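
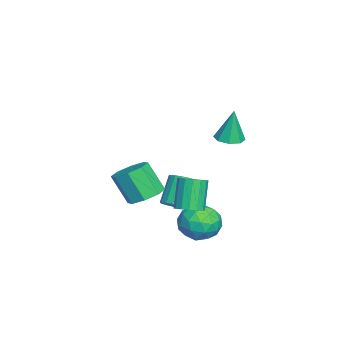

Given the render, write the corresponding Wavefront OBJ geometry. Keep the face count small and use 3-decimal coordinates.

v 1.797 3.566 2.302
v 2.614 3.629 2.292
v 1.803 3.794 4.258
v 2.33 4.185 2.228
v 1.733 4.378 2.207
v 1.174 4.096 2.242
v 0.979 3.503 2.311
v 1.264 2.948 2.375
v 1.861 2.754 2.396
v 2.42 3.037 2.361
v 0.837 -0.84 -2.738
v 1.712 -1.471 -2.892
v 1.338 -2.411 -1.155
v 0.463 -1.78 -1.002
v 1.892 -0.772 -2.474
v 1.518 -1.712 -0.737
v 1.454 -0.112 -2.212
v 1.08 -1.052 -0.475
v 0.655 0.121 -2.258
v 0.281 -0.819 -0.521
v -0.038 -0.209 -2.585
v -0.412 -1.149 -0.848
v -0.218 -0.908 -3.003
v -0.592 -1.848 -1.266
v 0.22 -1.568 -3.265
v -0.154 -2.508 -1.528
v 1.019 -1.801 -3.219
v 0.645 -2.741 -1.482
v 3.675 1.741 -2.032
v 4.249 2.204 -1.75
v 3.34 2.283 -0.026
v 2.765 1.819 -0.308
v 3.973 2.462 -1.907
v 3.064 2.54 -0.184
v 3.617 2.526 -2.098
v 2.708 2.604 -0.374
v 3.276 2.38 -2.271
v 2.367 2.458 -0.548
v 3.043 2.063 -2.38
v 2.133 2.141 -0.656
v 2.978 1.659 -2.395
v 2.069 1.737 -0.672
v 3.1 1.277 -2.314
v 2.191 1.356 -0.59
v 3.376 1.02 -2.156
v 2.467 1.098 -0.433
v 3.732 0.956 -1.966
v 2.823 1.034 -0.242
v 4.073 1.102 -1.792
v 3.164 1.18 -0.069
v 4.307 1.419 -1.684
v 3.397 1.497 0.04
v 4.371 1.823 -1.668
v 3.462 1.901 0.055
v 2.286 2.696 -3.806
v 2.818 3.272 -2.858
v 3.542 1.168 -3.582
v 4.074 1.744 -2.634
v 2.927 1.312 -2.526
v 2.151 2.256 -2.665
v 4.209 2.184 -3.775
v 3.433 3.128 -3.914
v 4.006 2.955 -2.839
v 3.213 2.417 -2.067
v 3.147 2.023 -4.373
v 2.354 1.485 -3.601
v 2.442 3.118 -3.352
v 3.918 1.322 -3.088
v 3.244 1.068 -3.025
v 3.557 1.407 -2.468
v 2.05 2.521 -3.239
v 2.362 2.86 -2.681
v 2.426 1.708 -2.486
v 3.998 1.58 -3.759
v 4.31 1.919 -3.201
v 2.803 3.033 -3.972
v 3.116 3.372 -3.415
v 3.934 2.732 -3.954
v 3.453 3.271 -2.783
v 4.191 2.373 -2.651
v 4.271 2.631 -3.322
v 3.814 3.186 -3.403
v 2.987 2.954 -2.33
v 3.725 2.056 -2.198
v 3.051 1.802 -2.135
v 2.595 2.357 -2.216
v 3.685 2.768 -2.318
v 2.635 2.384 -4.242
v 3.373 1.486 -4.11
v 3.765 2.083 -4.224
v 3.309 2.638 -4.305
v 2.169 2.067 -3.789
v 2.907 1.169 -3.657
v 2.546 1.254 -3.037
v 2.089 1.809 -3.118
v 2.675 1.672 -4.122
v 0.626 0.668 -3.482
v 1.158 1.283 -3.236
v 0.066 1.628 -1.733
v -0.466 1.012 -1.978
v 0.912 1.468 -3.457
v -0.18 1.812 -1.953
v 0.61 1.494 -3.683
v -0.482 1.838 -2.179
v 0.311 1.356 -3.869
v -0.782 1.7 -2.365
v 0.074 1.082 -3.978
v -1.018 1.426 -2.474
v -0.054 0.726 -3.989
v -1.146 1.07 -2.485
v -0.046 0.358 -3.899
v -1.139 0.703 -2.396
v 0.094 0.052 -3.727
v -0.998 0.397 -2.224
v 0.34 -0.132 -3.507
v -0.752 0.212 -2.003
v 0.642 -0.158 -3.281
v -0.45 0.186 -1.777
v 0.942 -0.02 -3.095
v -0.151 0.324 -1.591
v 1.178 0.254 -2.986
v 0.086 0.598 -1.482
v 1.306 0.61 -2.975
v 0.214 0.954 -1.471
v 1.299 0.977 -3.064
v 0.206 1.322 -1.561
f 2 1 4
f 2 4 3
f 4 1 5
f 4 5 3
f 5 1 6
f 5 6 3
f 6 1 7
f 6 7 3
f 7 1 8
f 7 8 3
f 8 1 9
f 8 9 3
f 9 1 10
f 9 10 3
f 10 1 2
f 10 2 3
f 12 11 15
f 12 15 13
f 13 15 16
f 13 16 14
f 15 11 17
f 15 17 16
f 16 17 18
f 16 18 14
f 17 11 19
f 17 19 18
f 18 19 20
f 18 20 14
f 19 11 21
f 19 21 20
f 20 21 22
f 20 22 14
f 21 11 23
f 21 23 22
f 22 23 24
f 22 24 14
f 23 11 25
f 23 25 24
f 24 25 26
f 24 26 14
f 25 11 27
f 25 27 26
f 26 27 28
f 26 28 14
f 27 11 12
f 27 12 28
f 28 12 13
f 28 13 14
f 30 29 33
f 30 33 31
f 31 33 34
f 31 34 32
f 33 29 35
f 33 35 34
f 34 35 36
f 34 36 32
f 35 29 37
f 35 37 36
f 36 37 38
f 36 38 32
f 37 29 39
f 37 39 38
f 38 39 40
f 38 40 32
f 39 29 41
f 39 41 40
f 40 41 42
f 40 42 32
f 41 29 43
f 41 43 42
f 42 43 44
f 42 44 32
f 43 29 45
f 43 45 44
f 44 45 46
f 44 46 32
f 45 29 47
f 45 47 46
f 46 47 48
f 46 48 32
f 47 29 49
f 47 49 48
f 48 49 50
f 48 50 32
f 49 29 51
f 49 51 50
f 50 51 52
f 50 52 32
f 51 29 53
f 51 53 52
f 52 53 54
f 52 54 32
f 53 29 30
f 53 30 54
f 54 30 31
f 54 31 32
f 55 92 71
f 92 66 95
f 71 95 60
f 92 95 71
f 55 71 67
f 71 60 72
f 67 72 56
f 71 72 67
f 55 67 76
f 67 56 77
f 76 77 62
f 67 77 76
f 55 76 88
f 76 62 91
f 88 91 65
f 76 91 88
f 55 88 92
f 88 65 96
f 92 96 66
f 88 96 92
f 56 72 83
f 72 60 86
f 83 86 64
f 72 86 83
f 60 95 73
f 95 66 94
f 73 94 59
f 95 94 73
f 66 96 93
f 96 65 89
f 93 89 57
f 96 89 93
f 65 91 90
f 91 62 78
f 90 78 61
f 91 78 90
f 62 77 82
f 77 56 79
f 82 79 63
f 77 79 82
f 58 84 70
f 84 64 85
f 70 85 59
f 84 85 70
f 58 70 68
f 70 59 69
f 68 69 57
f 70 69 68
f 58 68 75
f 68 57 74
f 75 74 61
f 68 74 75
f 58 75 80
f 75 61 81
f 80 81 63
f 75 81 80
f 58 80 84
f 80 63 87
f 84 87 64
f 80 87 84
f 59 85 73
f 85 64 86
f 73 86 60
f 85 86 73
f 57 69 93
f 69 59 94
f 93 94 66
f 69 94 93
f 61 74 90
f 74 57 89
f 90 89 65
f 74 89 90
f 63 81 82
f 81 61 78
f 82 78 62
f 81 78 82
f 64 87 83
f 87 63 79
f 83 79 56
f 87 79 83
f 98 97 101
f 98 101 99
f 99 101 102
f 99 102 100
f 101 97 103
f 101 103 102
f 102 103 104
f 102 104 100
f 103 97 105
f 103 105 104
f 104 105 106
f 104 106 100
f 105 97 107
f 105 107 106
f 106 107 108
f 106 108 100
f 107 97 109
f 107 109 108
f 108 109 110
f 108 110 100
f 109 97 111
f 109 111 110
f 110 111 112
f 110 112 100
f 111 97 113
f 111 113 112
f 112 113 114
f 112 114 100
f 113 97 115
f 113 115 114
f 114 115 116
f 114 116 100
f 115 97 117
f 115 117 116
f 116 117 118
f 116 118 100
f 117 97 119
f 117 119 118
f 118 119 120
f 118 120 100
f 119 97 121
f 119 121 120
f 120 121 122
f 120 122 100
f 121 97 123
f 121 123 122
f 122 123 124
f 122 124 100
f 123 97 125
f 123 125 124
f 124 125 126
f 124 126 100
f 125 97 98
f 125 98 126
f 126 98 99
f 126 99 100



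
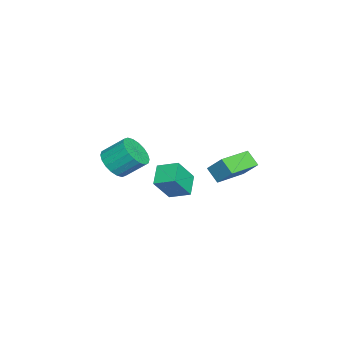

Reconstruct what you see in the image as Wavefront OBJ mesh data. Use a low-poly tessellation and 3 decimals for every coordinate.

v -2.339 0.653 -4.2
v -1.668 0.104 -3.05
v -2.176 1.613 -3.836
v -1.505 1.064 -2.686
v -1.355 0.696 -4.754
v -0.684 0.147 -3.604
v -1.192 1.656 -4.39
v -0.521 1.107 -3.24
v -3.08 3.164 -3.134
v -2.735 3.838 -2.322
v -2.686 3.679 -3.728
v -2.341 4.353 -2.917
v -1.679 2.267 -2.983
v -1.334 2.941 -2.172
v -1.285 2.782 -3.578
v -0.94 3.456 -2.766
v -3.928 -2.322 -4.429
v -3.062 -2.241 -4.461
v -3.126 -1.216 -3.584
v -3.992 -1.298 -3.551
v -3.182 -2.005 -4.744
v -3.246 -0.981 -3.867
v -3.449 -1.833 -4.965
v -3.513 -0.809 -4.088
v -3.811 -1.757 -5.08
v -3.875 -0.733 -4.203
v -4.196 -1.793 -5.065
v -4.26 -0.769 -4.188
v -4.528 -1.935 -4.925
v -4.592 -0.91 -4.048
v -4.741 -2.152 -4.686
v -4.805 -1.128 -3.809
v -4.794 -2.404 -4.396
v -4.858 -1.379 -3.519
v -4.674 -2.639 -4.113
v -4.738 -1.615 -3.236
v -4.407 -2.811 -3.892
v -4.471 -1.787 -3.015
v -4.045 -2.887 -3.777
v -4.109 -1.863 -2.9
v -3.66 -2.851 -3.792
v -3.724 -1.827 -2.915
v -3.328 -2.71 -3.932
v -3.392 -1.685 -3.055
v -3.115 -2.492 -4.171
v -3.179 -1.468 -3.294
f 2 4 1
f 5 2 1
f 1 4 3
f 3 5 1
f 2 8 4
f 6 2 5
f 6 8 2
f 4 8 3
f 7 5 3
f 3 8 7
f 7 6 5
f 8 6 7
f 10 12 9
f 13 10 9
f 9 12 11
f 11 13 9
f 10 16 12
f 14 10 13
f 14 16 10
f 12 16 11
f 15 13 11
f 11 16 15
f 15 14 13
f 16 14 15
f 18 17 21
f 18 21 19
f 19 21 22
f 19 22 20
f 21 17 23
f 21 23 22
f 22 23 24
f 22 24 20
f 23 17 25
f 23 25 24
f 24 25 26
f 24 26 20
f 25 17 27
f 25 27 26
f 26 27 28
f 26 28 20
f 27 17 29
f 27 29 28
f 28 29 30
f 28 30 20
f 29 17 31
f 29 31 30
f 30 31 32
f 30 32 20
f 31 17 33
f 31 33 32
f 32 33 34
f 32 34 20
f 33 17 35
f 33 35 34
f 34 35 36
f 34 36 20
f 35 17 37
f 35 37 36
f 36 37 38
f 36 38 20
f 37 17 39
f 37 39 38
f 38 39 40
f 38 40 20
f 39 17 41
f 39 41 40
f 40 41 42
f 40 42 20
f 41 17 43
f 41 43 42
f 42 43 44
f 42 44 20
f 43 17 45
f 43 45 44
f 44 45 46
f 44 46 20
f 45 17 18
f 45 18 46
f 46 18 19
f 46 19 20



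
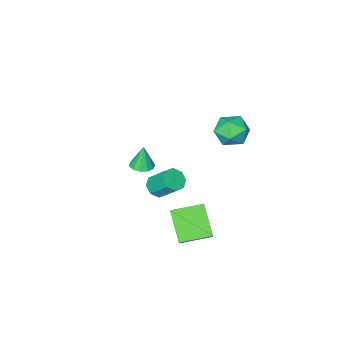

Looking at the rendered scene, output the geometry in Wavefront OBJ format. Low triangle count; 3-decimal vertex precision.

v 2.125 -0.441 1.544
v 2.481 -1.044 1.558
v 1.975 -0.499 2.996
v 2.765 -0.72 1.6
v 2.804 -0.29 1.621
v 2.584 0.083 1.613
v 2.189 0.255 1.578
v 1.769 0.161 1.531
v 1.486 -0.163 1.489
v 1.446 -0.593 1.468
v 1.666 -0.966 1.476
v 2.062 -1.138 1.51
v 0.791 1.177 -4.706
v 0.367 -0.366 -3.269
v -0.929 1.945 -4.389
v -1.352 0.403 -2.952
v 1.132 1.677 -4.068
v 0.709 0.135 -2.631
v -0.587 2.446 -3.751
v -1.011 0.903 -2.314
v -0.977 -3.787 -4.235
v -0.677 -4.29 -3.689
v -1.083 -3.156 -2.42
v -1.383 -2.653 -2.965
v -0.257 -3.899 -3.904
v -0.663 -2.765 -2.635
v -0.259 -3.443 -4.312
v -0.665 -2.309 -3.043
v -0.681 -3.188 -4.675
v -1.087 -2.054 -3.406
v -1.277 -3.284 -4.78
v -1.683 -2.15 -3.511
v -1.697 -3.675 -4.565
v -2.103 -2.541 -3.296
v -1.695 -4.131 -4.157
v -2.101 -2.997 -2.888
v -1.273 -4.386 -3.794
v -1.679 -3.252 -2.525
v -2.746 2.042 2.891
v -1.91 1.948 3.622
v -3.29 0.372 3.298
v -2.454 0.278 4.029
v -3.299 0.975 4.235
v -2.963 2.007 3.983
v -2.237 0.313 2.937
v -1.901 1.345 2.685
v -1.596 0.879 3.651
v -2.252 1.289 4.453
v -2.948 1.031 2.467
v -3.604 1.441 3.269
f 2 1 4
f 2 4 3
f 4 1 5
f 4 5 3
f 5 1 6
f 5 6 3
f 6 1 7
f 6 7 3
f 7 1 8
f 7 8 3
f 8 1 9
f 8 9 3
f 9 1 10
f 9 10 3
f 10 1 11
f 10 11 3
f 11 1 12
f 11 12 3
f 12 1 2
f 12 2 3
f 14 16 13
f 17 14 13
f 13 16 15
f 15 17 13
f 14 20 16
f 18 14 17
f 18 20 14
f 16 20 15
f 19 17 15
f 15 20 19
f 19 18 17
f 20 18 19
f 22 21 25
f 22 25 23
f 23 25 26
f 23 26 24
f 25 21 27
f 25 27 26
f 26 27 28
f 26 28 24
f 27 21 29
f 27 29 28
f 28 29 30
f 28 30 24
f 29 21 31
f 29 31 30
f 30 31 32
f 30 32 24
f 31 21 33
f 31 33 32
f 32 33 34
f 32 34 24
f 33 21 35
f 33 35 34
f 34 35 36
f 34 36 24
f 35 21 37
f 35 37 36
f 36 37 38
f 36 38 24
f 37 21 22
f 37 22 38
f 38 22 23
f 38 23 24
f 39 50 44
f 39 44 40
f 39 40 46
f 39 46 49
f 39 49 50
f 40 44 48
f 44 50 43
f 50 49 41
f 49 46 45
f 46 40 47
f 42 48 43
f 42 43 41
f 42 41 45
f 42 45 47
f 42 47 48
f 43 48 44
f 41 43 50
f 45 41 49
f 47 45 46
f 48 47 40



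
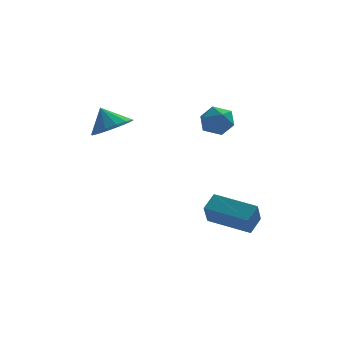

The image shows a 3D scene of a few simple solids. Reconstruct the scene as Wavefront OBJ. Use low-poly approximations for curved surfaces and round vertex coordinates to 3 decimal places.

v 1.49 1.409 1.118
v 2.303 1.243 1.35
v 1.037 0.437 2.01
v 1.85 0.271 2.242
v 1.485 1.021 2.458
v 1.765 1.622 1.907
v 1.575 0.058 1.453
v 1.855 0.659 0.902
v 2.356 0.408 1.558
v 2.3 1.004 2.179
v 1.04 0.676 1.181
v 0.984 1.272 1.802
v 3.023 -0.519 -4.519
v 2.797 -1.241 -3.462
v 1.242 0.539 -4.176
v 1.017 -0.182 -3.119
v 3.523 0.142 -3.961
v 3.298 -0.579 -2.904
v 1.743 1.201 -3.618
v 1.517 0.479 -2.561
v -2.787 2.031 0.971
v -2.199 1.409 1.544
v -3.293 2.509 2.009
v -1.91 1.852 1.481
v -1.856 2.344 1.281
v -2.051 2.751 0.998
v -2.443 2.966 0.708
v -2.928 2.93 0.488
v -3.374 2.653 0.398
v -3.664 2.21 0.461
v -3.718 1.718 0.661
v -3.523 1.311 0.944
v -3.13 1.096 1.234
v -2.646 1.132 1.454
f 1 12 6
f 1 6 2
f 1 2 8
f 1 8 11
f 1 11 12
f 2 6 10
f 6 12 5
f 12 11 3
f 11 8 7
f 8 2 9
f 4 10 5
f 4 5 3
f 4 3 7
f 4 7 9
f 4 9 10
f 5 10 6
f 3 5 12
f 7 3 11
f 9 7 8
f 10 9 2
f 14 16 13
f 17 14 13
f 13 16 15
f 15 17 13
f 14 20 16
f 18 14 17
f 18 20 14
f 16 20 15
f 19 17 15
f 15 20 19
f 19 18 17
f 20 18 19
f 22 21 24
f 22 24 23
f 24 21 25
f 24 25 23
f 25 21 26
f 25 26 23
f 26 21 27
f 26 27 23
f 27 21 28
f 27 28 23
f 28 21 29
f 28 29 23
f 29 21 30
f 29 30 23
f 30 21 31
f 30 31 23
f 31 21 32
f 31 32 23
f 32 21 33
f 32 33 23
f 33 21 34
f 33 34 23
f 34 21 22
f 34 22 23



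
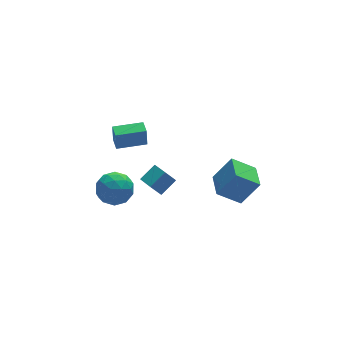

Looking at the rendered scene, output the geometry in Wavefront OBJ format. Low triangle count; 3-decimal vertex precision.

v 2.14 -0.701 -1.215
v 3.16 -0.898 0.254
v 2.584 0.875 -1.312
v 3.604 0.678 0.158
v 3.416 -1.118 -2.158
v 4.436 -1.315 -0.688
v 3.86 0.458 -2.254
v 4.88 0.261 -0.785
v -2.94 1.836 0.114
v -2.109 1.106 -0.025
v -4.131 0.574 -0.375
v -3.3 -0.156 -0.514
v -3.57 0.193 0.509
v -2.833 0.973 0.812
v -3.407 0.707 -1.212
v -2.67 1.487 -0.909
v -2.398 0.408 -0.844
v -2.498 0.091 0.219
v -3.742 1.589 -0.619
v -3.842 1.272 0.444
v -2.42 1.582 0.088
v -3.82 0.098 -0.488
v -3.979 0.303 0.114
v -3.49 -0.126 0.032
v -2.846 1.504 0.579
v -2.357 1.075 0.498
v -3.216 0.538 0.812
v -3.883 0.605 -0.898
v -3.394 0.176 -0.979
v -2.75 1.806 -0.432
v -2.261 1.377 -0.514
v -3.024 1.142 -1.212
v -2.101 0.743 -0.476
v -2.801 0.001 -0.763
v -2.864 0.508 -1.173
v -2.431 0.966 -0.996
v -2.16 0.556 0.15
v -2.861 -0.186 -0.138
v -3.019 0.02 0.463
v -2.586 0.478 0.641
v -2.33 0.146 -0.332
v -3.379 1.866 -0.262
v -4.08 1.124 -0.55
v -3.654 1.202 -1.041
v -3.221 1.66 -0.863
v -3.439 1.679 0.363
v -4.139 0.937 0.076
v -3.809 0.714 0.596
v -3.376 1.172 0.773
v -3.91 1.534 -0.068
v -1.776 -0.974 1.116
v -0.83 -0.684 1.759
v -1.864 0.288 0.675
v -0.919 0.579 1.318
v -1.241 -1.179 0.422
v -0.296 -0.888 1.065
v -1.33 0.084 -0.019
v -0.384 0.374 0.624
v -2.591 1.921 2.141
v -2.616 1.943 3.27
v -2.452 2.77 2.128
v -2.477 2.791 3.257
v -0.923 1.649 2.183
v -0.948 1.67 3.312
v -0.784 2.497 2.17
v -0.809 2.519 3.299
f 2 4 1
f 5 2 1
f 1 4 3
f 3 5 1
f 2 8 4
f 6 2 5
f 6 8 2
f 4 8 3
f 7 5 3
f 3 8 7
f 7 6 5
f 8 6 7
f 9 46 25
f 46 20 49
f 25 49 14
f 46 49 25
f 9 25 21
f 25 14 26
f 21 26 10
f 25 26 21
f 9 21 30
f 21 10 31
f 30 31 16
f 21 31 30
f 9 30 42
f 30 16 45
f 42 45 19
f 30 45 42
f 9 42 46
f 42 19 50
f 46 50 20
f 42 50 46
f 10 26 37
f 26 14 40
f 37 40 18
f 26 40 37
f 14 49 27
f 49 20 48
f 27 48 13
f 49 48 27
f 20 50 47
f 50 19 43
f 47 43 11
f 50 43 47
f 19 45 44
f 45 16 32
f 44 32 15
f 45 32 44
f 16 31 36
f 31 10 33
f 36 33 17
f 31 33 36
f 12 38 24
f 38 18 39
f 24 39 13
f 38 39 24
f 12 24 22
f 24 13 23
f 22 23 11
f 24 23 22
f 12 22 29
f 22 11 28
f 29 28 15
f 22 28 29
f 12 29 34
f 29 15 35
f 34 35 17
f 29 35 34
f 12 34 38
f 34 17 41
f 38 41 18
f 34 41 38
f 13 39 27
f 39 18 40
f 27 40 14
f 39 40 27
f 11 23 47
f 23 13 48
f 47 48 20
f 23 48 47
f 15 28 44
f 28 11 43
f 44 43 19
f 28 43 44
f 17 35 36
f 35 15 32
f 36 32 16
f 35 32 36
f 18 41 37
f 41 17 33
f 37 33 10
f 41 33 37
f 52 54 51
f 55 52 51
f 51 54 53
f 53 55 51
f 52 58 54
f 56 52 55
f 56 58 52
f 54 58 53
f 57 55 53
f 53 58 57
f 57 56 55
f 58 56 57
f 60 62 59
f 63 60 59
f 59 62 61
f 61 63 59
f 60 66 62
f 64 60 63
f 64 66 60
f 62 66 61
f 65 63 61
f 61 66 65
f 65 64 63
f 66 64 65



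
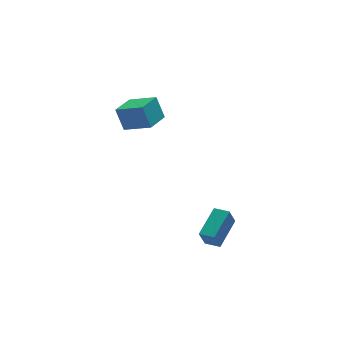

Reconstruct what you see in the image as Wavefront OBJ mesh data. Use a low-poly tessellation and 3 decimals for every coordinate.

v -1.699 1.752 2.619
v -1.933 2.31 3.803
v -2.743 2.815 1.911
v -2.977 3.374 3.095
v -0.643 2.646 2.405
v -0.877 3.205 3.589
v -1.687 3.71 1.697
v -1.921 4.268 2.881
v -0.252 -3.864 -2.444
v -0.615 -3.969 -1.475
v -0.788 -3.217 -2.574
v -1.15 -3.322 -1.605
v 0.99 -2.718 -1.855
v 0.628 -2.823 -0.886
v 0.455 -2.071 -1.985
v 0.092 -2.176 -1.016
f 2 4 1
f 5 2 1
f 1 4 3
f 3 5 1
f 2 8 4
f 6 2 5
f 6 8 2
f 4 8 3
f 7 5 3
f 3 8 7
f 7 6 5
f 8 6 7
f 10 12 9
f 13 10 9
f 9 12 11
f 11 13 9
f 10 16 12
f 14 10 13
f 14 16 10
f 12 16 11
f 15 13 11
f 11 16 15
f 15 14 13
f 16 14 15



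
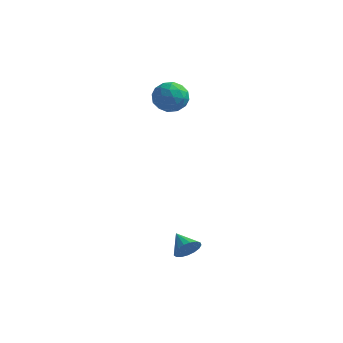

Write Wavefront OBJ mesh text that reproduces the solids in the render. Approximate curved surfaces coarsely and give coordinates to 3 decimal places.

v 0.039 2.341 2.203
v 0.4 1.734 1.727
v -0.88 1.426 2.673
v -0.519 0.819 2.197
v -0.101 1.14 2.866
v 0.466 1.705 2.576
v -0.946 1.455 1.824
v -0.379 2.02 1.534
v -0.209 1.186 1.493
v 0.313 0.992 2.137
v -0.793 2.168 2.263
v -0.271 1.974 2.907
v 0.3 2.117 1.924
v -0.78 1.043 2.476
v -0.534 1.231 2.869
v -0.322 0.875 2.589
v 0.339 2.101 2.423
v 0.551 1.744 2.143
v 0.257 1.395 2.813
v -1.031 1.416 2.257
v -0.819 1.059 1.977
v -0.158 2.285 1.811
v 0.054 1.929 1.531
v -0.737 1.765 1.587
v 0.154 1.439 1.507
v -0.385 0.901 1.782
v -0.637 1.275 1.563
v -0.303 1.607 1.393
v 0.461 1.325 1.885
v -0.078 0.787 2.161
v 0.167 0.976 2.554
v 0.5 1.308 2.384
v 0.104 1.003 1.747
v -0.402 2.373 2.239
v -0.941 1.835 2.515
v -0.98 1.852 2.016
v -0.647 2.184 1.846
v -0.095 2.259 2.618
v -0.634 1.721 2.893
v -0.177 1.553 3.007
v 0.157 1.885 2.837
v -0.584 2.157 2.653
v 2.902 -3.771 -3.33
v 3.253 -3.7 -2.824
v 2.158 -3.229 -2.89
v 3.323 -3.466 -2.993
v 3.297 -3.302 -3.238
v 3.181 -3.245 -3.505
v 3 -3.309 -3.732
v 2.797 -3.478 -3.867
v 2.618 -3.715 -3.879
v 2.504 -3.964 -3.765
v 2.481 -4.169 -3.551
v 2.555 -4.283 -3.287
v 2.708 -4.279 -3.033
v 2.905 -4.159 -2.847
v 3.102 -3.95 -2.772
f 1 38 17
f 38 12 41
f 17 41 6
f 38 41 17
f 1 17 13
f 17 6 18
f 13 18 2
f 17 18 13
f 1 13 22
f 13 2 23
f 22 23 8
f 13 23 22
f 1 22 34
f 22 8 37
f 34 37 11
f 22 37 34
f 1 34 38
f 34 11 42
f 38 42 12
f 34 42 38
f 2 18 29
f 18 6 32
f 29 32 10
f 18 32 29
f 6 41 19
f 41 12 40
f 19 40 5
f 41 40 19
f 12 42 39
f 42 11 35
f 39 35 3
f 42 35 39
f 11 37 36
f 37 8 24
f 36 24 7
f 37 24 36
f 8 23 28
f 23 2 25
f 28 25 9
f 23 25 28
f 4 30 16
f 30 10 31
f 16 31 5
f 30 31 16
f 4 16 14
f 16 5 15
f 14 15 3
f 16 15 14
f 4 14 21
f 14 3 20
f 21 20 7
f 14 20 21
f 4 21 26
f 21 7 27
f 26 27 9
f 21 27 26
f 4 26 30
f 26 9 33
f 30 33 10
f 26 33 30
f 5 31 19
f 31 10 32
f 19 32 6
f 31 32 19
f 3 15 39
f 15 5 40
f 39 40 12
f 15 40 39
f 7 20 36
f 20 3 35
f 36 35 11
f 20 35 36
f 9 27 28
f 27 7 24
f 28 24 8
f 27 24 28
f 10 33 29
f 33 9 25
f 29 25 2
f 33 25 29
f 44 43 46
f 44 46 45
f 46 43 47
f 46 47 45
f 47 43 48
f 47 48 45
f 48 43 49
f 48 49 45
f 49 43 50
f 49 50 45
f 50 43 51
f 50 51 45
f 51 43 52
f 51 52 45
f 52 43 53
f 52 53 45
f 53 43 54
f 53 54 45
f 54 43 55
f 54 55 45
f 55 43 56
f 55 56 45
f 56 43 57
f 56 57 45
f 57 43 44
f 57 44 45



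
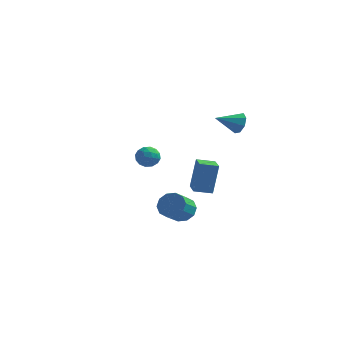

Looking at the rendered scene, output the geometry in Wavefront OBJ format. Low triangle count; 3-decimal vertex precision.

v -0.29 -2.686 -2.865
v 0.163 -3.18 -3.404
v -0.057 -4.308 -2.554
v -0.51 -3.814 -2.015
v 0.499 -2.976 -3.046
v 0.279 -4.104 -2.196
v 0.534 -2.661 -2.619
v 0.314 -3.79 -1.769
v 0.254 -2.356 -2.287
v 0.034 -3.484 -1.436
v -0.234 -2.176 -2.175
v -0.454 -3.305 -1.324
v -0.743 -2.192 -2.326
v -0.963 -3.32 -1.476
v -1.079 -2.396 -2.684
v -1.299 -3.524 -1.834
v -1.114 -2.71 -3.111
v -1.334 -3.839 -2.261
v -0.834 -3.016 -3.444
v -1.054 -4.144 -2.593
v -0.346 -3.195 -3.556
v -0.566 -4.324 -2.705
v -1.067 1.351 -3.521
v -0.89 1.889 -1.561
v -1.711 2.575 -3.798
v -1.533 3.113 -1.838
v -0.067 1.827 -3.742
v 0.111 2.365 -1.782
v -0.71 3.051 -4.019
v -0.533 3.589 -2.059
v 0.607 4.449 0.841
v 1.087 4.235 1.417
v -0.547 3.531 1.459
v 0.771 4.723 1.552
v 0.359 5.051 1.271
v 0.092 5.026 0.737
v 0.128 4.664 0.264
v 0.444 4.176 0.129
v 0.856 3.848 0.411
v 1.122 3.873 0.944
v -3.794 2.02 -1.898
v -3.398 2.107 -1.234
v -4.402 1.033 -1.406
v -4.006 1.12 -0.742
v -4.537 1.649 -0.951
v -4.161 2.259 -1.255
v -3.639 0.881 -1.385
v -3.263 1.491 -1.689
v -3.302 1.403 -0.917
v -3.857 1.878 -0.648
v -3.943 1.262 -1.992
v -4.498 1.737 -1.723
v -3.543 2.15 -1.609
v -4.257 0.99 -1.031
v -4.569 1.301 -1.154
v -4.336 1.352 -0.764
v -3.991 2.24 -1.621
v -3.758 2.291 -1.231
v -4.427 2.022 -1.065
v -4.042 0.849 -1.409
v -3.809 0.9 -1.019
v -3.464 1.788 -1.876
v -3.231 1.839 -1.486
v -3.373 1.118 -1.575
v -3.254 1.787 -1.032
v -3.611 1.207 -0.743
v -3.395 1.066 -1.121
v -3.175 1.425 -1.3
v -3.58 2.067 -0.874
v -3.937 1.486 -0.586
v -4.249 1.798 -0.708
v -4.028 2.156 -0.887
v -3.524 1.653 -0.688
v -3.863 1.654 -2.054
v -4.22 1.073 -1.766
v -3.772 0.984 -1.753
v -3.551 1.342 -1.932
v -4.189 1.933 -1.897
v -4.546 1.353 -1.608
v -4.625 1.715 -1.34
v -4.405 2.074 -1.519
v -4.276 1.487 -1.952
f 2 1 5
f 2 5 3
f 3 5 6
f 3 6 4
f 5 1 7
f 5 7 6
f 6 7 8
f 6 8 4
f 7 1 9
f 7 9 8
f 8 9 10
f 8 10 4
f 9 1 11
f 9 11 10
f 10 11 12
f 10 12 4
f 11 1 13
f 11 13 12
f 12 13 14
f 12 14 4
f 13 1 15
f 13 15 14
f 14 15 16
f 14 16 4
f 15 1 17
f 15 17 16
f 16 17 18
f 16 18 4
f 17 1 19
f 17 19 18
f 18 19 20
f 18 20 4
f 19 1 21
f 19 21 20
f 20 21 22
f 20 22 4
f 21 1 2
f 21 2 22
f 22 2 3
f 22 3 4
f 24 26 23
f 27 24 23
f 23 26 25
f 25 27 23
f 24 30 26
f 28 24 27
f 28 30 24
f 26 30 25
f 29 27 25
f 25 30 29
f 29 28 27
f 30 28 29
f 32 31 34
f 32 34 33
f 34 31 35
f 34 35 33
f 35 31 36
f 35 36 33
f 36 31 37
f 36 37 33
f 37 31 38
f 37 38 33
f 38 31 39
f 38 39 33
f 39 31 40
f 39 40 33
f 40 31 32
f 40 32 33
f 41 78 57
f 78 52 81
f 57 81 46
f 78 81 57
f 41 57 53
f 57 46 58
f 53 58 42
f 57 58 53
f 41 53 62
f 53 42 63
f 62 63 48
f 53 63 62
f 41 62 74
f 62 48 77
f 74 77 51
f 62 77 74
f 41 74 78
f 74 51 82
f 78 82 52
f 74 82 78
f 42 58 69
f 58 46 72
f 69 72 50
f 58 72 69
f 46 81 59
f 81 52 80
f 59 80 45
f 81 80 59
f 52 82 79
f 82 51 75
f 79 75 43
f 82 75 79
f 51 77 76
f 77 48 64
f 76 64 47
f 77 64 76
f 48 63 68
f 63 42 65
f 68 65 49
f 63 65 68
f 44 70 56
f 70 50 71
f 56 71 45
f 70 71 56
f 44 56 54
f 56 45 55
f 54 55 43
f 56 55 54
f 44 54 61
f 54 43 60
f 61 60 47
f 54 60 61
f 44 61 66
f 61 47 67
f 66 67 49
f 61 67 66
f 44 66 70
f 66 49 73
f 70 73 50
f 66 73 70
f 45 71 59
f 71 50 72
f 59 72 46
f 71 72 59
f 43 55 79
f 55 45 80
f 79 80 52
f 55 80 79
f 47 60 76
f 60 43 75
f 76 75 51
f 60 75 76
f 49 67 68
f 67 47 64
f 68 64 48
f 67 64 68
f 50 73 69
f 73 49 65
f 69 65 42
f 73 65 69



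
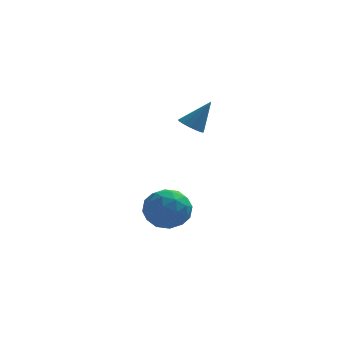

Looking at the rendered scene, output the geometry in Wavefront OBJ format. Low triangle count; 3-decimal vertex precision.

v 0.918 1.203 0.419
v 1.356 0.883 0.214
v 1.682 1.477 1.621
v 1.409 1.188 0.11
v 1.306 1.498 0.105
v 1.08 1.715 0.2
v 0.803 1.769 0.364
v 0.562 1.643 0.545
v 0.434 1.378 0.687
v 0.46 1.057 0.744
v 0.631 0.783 0.697
v 0.893 0.642 0.563
v 1.163 0.679 0.382
v 0.091 1.699 -3.769
v 0.457 1.116 -3.001
v -0.357 0.324 -4.599
v 0.009 -0.259 -3.831
v -0.835 0.314 -3.686
v -0.558 1.164 -3.173
v 0.658 0.276 -4.427
v 0.935 1.126 -3.914
v 0.807 0.237 -3.408
v -0.115 0.261 -2.95
v 0.215 1.179 -4.65
v -0.707 1.203 -4.192
v 0.313 1.528 -3.312
v -0.213 -0.088 -4.288
v -0.709 0.249 -4.202
v -0.494 -0.094 -3.751
v -0.283 1.556 -3.413
v -0.068 1.214 -2.962
v -0.828 0.743 -3.364
v 0.168 0.226 -4.638
v 0.383 -0.116 -4.187
v 0.594 1.534 -3.849
v 0.809 1.191 -3.398
v 0.928 0.697 -4.236
v 0.734 0.669 -3.1
v 0.471 -0.139 -3.588
v 0.853 0.175 -3.938
v 1.015 0.674 -3.637
v 0.192 0.683 -2.831
v -0.071 -0.125 -3.319
v -0.567 0.212 -3.233
v -0.405 0.711 -2.932
v 0.398 0.166 -3.07
v 0.171 1.565 -4.281
v -0.092 0.757 -4.769
v 0.505 0.729 -4.668
v 0.667 1.228 -4.367
v -0.371 1.579 -4.012
v -0.634 0.771 -4.5
v -0.915 0.766 -3.963
v -0.753 1.265 -3.662
v -0.298 1.274 -4.53
f 2 1 4
f 2 4 3
f 4 1 5
f 4 5 3
f 5 1 6
f 5 6 3
f 6 1 7
f 6 7 3
f 7 1 8
f 7 8 3
f 8 1 9
f 8 9 3
f 9 1 10
f 9 10 3
f 10 1 11
f 10 11 3
f 11 1 12
f 11 12 3
f 12 1 13
f 12 13 3
f 13 1 2
f 13 2 3
f 14 51 30
f 51 25 54
f 30 54 19
f 51 54 30
f 14 30 26
f 30 19 31
f 26 31 15
f 30 31 26
f 14 26 35
f 26 15 36
f 35 36 21
f 26 36 35
f 14 35 47
f 35 21 50
f 47 50 24
f 35 50 47
f 14 47 51
f 47 24 55
f 51 55 25
f 47 55 51
f 15 31 42
f 31 19 45
f 42 45 23
f 31 45 42
f 19 54 32
f 54 25 53
f 32 53 18
f 54 53 32
f 25 55 52
f 55 24 48
f 52 48 16
f 55 48 52
f 24 50 49
f 50 21 37
f 49 37 20
f 50 37 49
f 21 36 41
f 36 15 38
f 41 38 22
f 36 38 41
f 17 43 29
f 43 23 44
f 29 44 18
f 43 44 29
f 17 29 27
f 29 18 28
f 27 28 16
f 29 28 27
f 17 27 34
f 27 16 33
f 34 33 20
f 27 33 34
f 17 34 39
f 34 20 40
f 39 40 22
f 34 40 39
f 17 39 43
f 39 22 46
f 43 46 23
f 39 46 43
f 18 44 32
f 44 23 45
f 32 45 19
f 44 45 32
f 16 28 52
f 28 18 53
f 52 53 25
f 28 53 52
f 20 33 49
f 33 16 48
f 49 48 24
f 33 48 49
f 22 40 41
f 40 20 37
f 41 37 21
f 40 37 41
f 23 46 42
f 46 22 38
f 42 38 15
f 46 38 42



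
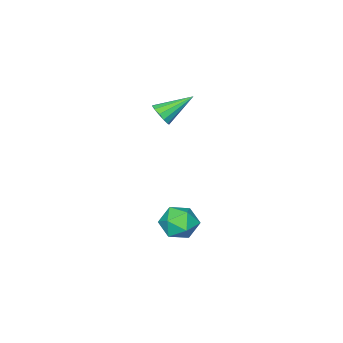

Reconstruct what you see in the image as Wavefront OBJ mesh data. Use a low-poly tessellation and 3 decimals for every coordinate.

v -0.933 -0.938 -4.55
v -0.4 -0.58 -3.538
v -1.36 -2.64 -3.722
v -0.827 -2.282 -2.71
v -1.854 -1.771 -3.059
v -1.59 -0.72 -3.571
v -0.17 -2.5 -3.689
v 0.094 -1.449 -4.201
v 0.072 -1.546 -3.006
v -0.969 -1.095 -2.617
v -0.791 -2.125 -4.643
v -1.832 -1.674 -4.254
v -2.021 -4.16 3.161
v -1.558 -4.148 3.802
v -3.619 -3.28 4.299
v -1.494 -3.76 3.593
v -1.596 -3.5 3.247
v -1.834 -3.449 2.874
v -2.131 -3.624 2.592
v -2.393 -3.969 2.491
v -2.537 -4.375 2.603
v -2.517 -4.713 2.892
v -2.34 -4.875 3.267
v -2.061 -4.811 3.608
v -1.77 -4.539 3.807
f 1 12 6
f 1 6 2
f 1 2 8
f 1 8 11
f 1 11 12
f 2 6 10
f 6 12 5
f 12 11 3
f 11 8 7
f 8 2 9
f 4 10 5
f 4 5 3
f 4 3 7
f 4 7 9
f 4 9 10
f 5 10 6
f 3 5 12
f 7 3 11
f 9 7 8
f 10 9 2
f 14 13 16
f 14 16 15
f 16 13 17
f 16 17 15
f 17 13 18
f 17 18 15
f 18 13 19
f 18 19 15
f 19 13 20
f 19 20 15
f 20 13 21
f 20 21 15
f 21 13 22
f 21 22 15
f 22 13 23
f 22 23 15
f 23 13 24
f 23 24 15
f 24 13 25
f 24 25 15
f 25 13 14
f 25 14 15



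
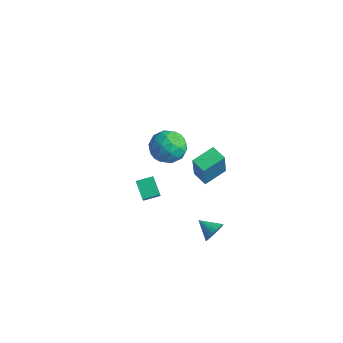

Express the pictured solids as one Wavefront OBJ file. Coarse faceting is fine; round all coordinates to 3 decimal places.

v -4.973 2.798 -3.433
v -4.522 3.493 -4.371
v -3.198 2.947 -2.469
v -2.747 3.642 -3.407
v -3.635 4.104 -2.656
v -4.731 4.013 -3.252
v -2.989 2.427 -3.588
v -4.085 2.336 -4.184
v -3.295 3.264 -4.467
v -3.695 4.3 -3.89
v -4.025 2.14 -2.95
v -4.425 3.176 -2.373
v -4.903 3.133 -3.986
v -2.817 3.307 -2.854
v -3.339 3.579 -2.412
v -3.074 3.988 -2.963
v -5.026 3.438 -3.329
v -4.761 3.847 -3.88
v -4.24 4.206 -2.872
v -2.959 2.593 -2.96
v -2.694 3.002 -3.511
v -4.646 2.452 -3.877
v -4.381 2.861 -4.428
v -3.48 2.234 -3.968
v -3.917 3.407 -4.594
v -2.874 3.494 -4.027
v -3.016 2.78 -4.134
v -3.66 2.726 -4.484
v -4.152 4.016 -4.255
v -3.109 4.103 -3.689
v -3.63 4.375 -3.248
v -4.275 4.321 -3.598
v -3.431 3.881 -4.312
v -4.611 2.337 -3.151
v -3.568 2.424 -2.585
v -3.445 2.119 -3.242
v -4.09 2.065 -3.592
v -4.846 2.946 -2.813
v -3.803 3.033 -2.246
v -4.06 3.714 -2.356
v -4.704 3.66 -2.706
v -4.289 2.559 -2.528
v 1.906 0.056 0.349
v 2.374 -0.51 2.305
v 2.046 1.5 0.733
v 2.514 0.933 2.69
v 2.866 0.027 0.11
v 3.334 -0.54 2.067
v 3.006 1.47 0.495
v 3.474 0.904 2.451
v 0.589 -2.595 -1.381
v -0.348 -2.27 -0.62
v 1.065 -1.73 -1.164
v 0.128 -1.406 -0.403
v 1.212 -3.194 -0.357
v 0.275 -2.87 0.404
v 1.688 -2.33 -0.14
v 0.751 -2.005 0.621
v 4.296 -0.547 -2.997
v 4.617 -0.972 -2.484
v 3.204 -0.773 -2.503
v 4.62 -0.696 -2.349
v 4.568 -0.393 -2.326
v 4.469 -0.118 -2.42
v 4.339 0.084 -2.613
v 4.203 0.177 -2.873
v 4.082 0.144 -3.154
v 3.998 -0.008 -3.408
v 3.966 -0.253 -3.591
v 3.991 -0.549 -3.672
v 4.069 -0.845 -3.635
v 4.186 -1.089 -3.489
v 4.322 -1.239 -3.257
v 4.453 -1.27 -2.981
v 4.558 -1.175 -2.707
f 1 38 17
f 38 12 41
f 17 41 6
f 38 41 17
f 1 17 13
f 17 6 18
f 13 18 2
f 17 18 13
f 1 13 22
f 13 2 23
f 22 23 8
f 13 23 22
f 1 22 34
f 22 8 37
f 34 37 11
f 22 37 34
f 1 34 38
f 34 11 42
f 38 42 12
f 34 42 38
f 2 18 29
f 18 6 32
f 29 32 10
f 18 32 29
f 6 41 19
f 41 12 40
f 19 40 5
f 41 40 19
f 12 42 39
f 42 11 35
f 39 35 3
f 42 35 39
f 11 37 36
f 37 8 24
f 36 24 7
f 37 24 36
f 8 23 28
f 23 2 25
f 28 25 9
f 23 25 28
f 4 30 16
f 30 10 31
f 16 31 5
f 30 31 16
f 4 16 14
f 16 5 15
f 14 15 3
f 16 15 14
f 4 14 21
f 14 3 20
f 21 20 7
f 14 20 21
f 4 21 26
f 21 7 27
f 26 27 9
f 21 27 26
f 4 26 30
f 26 9 33
f 30 33 10
f 26 33 30
f 5 31 19
f 31 10 32
f 19 32 6
f 31 32 19
f 3 15 39
f 15 5 40
f 39 40 12
f 15 40 39
f 7 20 36
f 20 3 35
f 36 35 11
f 20 35 36
f 9 27 28
f 27 7 24
f 28 24 8
f 27 24 28
f 10 33 29
f 33 9 25
f 29 25 2
f 33 25 29
f 44 46 43
f 47 44 43
f 43 46 45
f 45 47 43
f 44 50 46
f 48 44 47
f 48 50 44
f 46 50 45
f 49 47 45
f 45 50 49
f 49 48 47
f 50 48 49
f 52 54 51
f 55 52 51
f 51 54 53
f 53 55 51
f 52 58 54
f 56 52 55
f 56 58 52
f 54 58 53
f 57 55 53
f 53 58 57
f 57 56 55
f 58 56 57
f 60 59 62
f 60 62 61
f 62 59 63
f 62 63 61
f 63 59 64
f 63 64 61
f 64 59 65
f 64 65 61
f 65 59 66
f 65 66 61
f 66 59 67
f 66 67 61
f 67 59 68
f 67 68 61
f 68 59 69
f 68 69 61
f 69 59 70
f 69 70 61
f 70 59 71
f 70 71 61
f 71 59 72
f 71 72 61
f 72 59 73
f 72 73 61
f 73 59 74
f 73 74 61
f 74 59 75
f 74 75 61
f 75 59 60
f 75 60 61



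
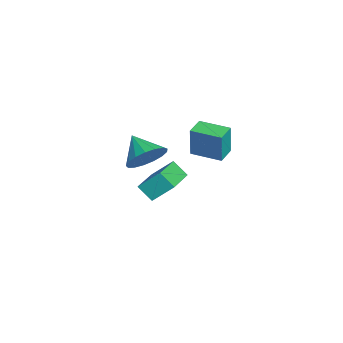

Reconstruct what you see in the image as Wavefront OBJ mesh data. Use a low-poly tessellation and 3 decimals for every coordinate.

v 3.62 -3.013 1.306
v 4.29 -3.115 2.054
v 2.6 -3.627 2.134
v 4.093 -2.681 2.134
v 3.787 -2.323 2.024
v 3.443 -2.123 1.749
v 3.14 -2.127 1.373
v 2.946 -2.334 0.981
v 2.907 -2.696 0.664
v 3.031 -3.132 0.494
v 3.29 -3.54 0.51
v 3.624 -3.827 0.708
v 3.957 -3.928 1.043
v 4.213 -3.819 1.438
v 4.333 -3.526 1.803
v 1.384 -0.592 0.795
v 1.592 -0.628 2.371
v 2.105 0.733 0.731
v 2.313 0.697 2.307
v 2.227 -1.057 0.673
v 2.435 -1.093 2.249
v 2.948 0.268 0.609
v 3.156 0.232 2.185
v -1.242 -3.294 -3.623
v -1.096 -2.263 -2.628
v -3.247 -2.568 -4.079
v -3.1 -1.537 -3.084
v -0.84 -2.643 -4.356
v -0.693 -1.612 -3.361
v -2.844 -1.917 -4.812
v -2.698 -0.886 -3.817
f 2 1 4
f 2 4 3
f 4 1 5
f 4 5 3
f 5 1 6
f 5 6 3
f 6 1 7
f 6 7 3
f 7 1 8
f 7 8 3
f 8 1 9
f 8 9 3
f 9 1 10
f 9 10 3
f 10 1 11
f 10 11 3
f 11 1 12
f 11 12 3
f 12 1 13
f 12 13 3
f 13 1 14
f 13 14 3
f 14 1 15
f 14 15 3
f 15 1 2
f 15 2 3
f 17 19 16
f 20 17 16
f 16 19 18
f 18 20 16
f 17 23 19
f 21 17 20
f 21 23 17
f 19 23 18
f 22 20 18
f 18 23 22
f 22 21 20
f 23 21 22
f 25 27 24
f 28 25 24
f 24 27 26
f 26 28 24
f 25 31 27
f 29 25 28
f 29 31 25
f 27 31 26
f 30 28 26
f 26 31 30
f 30 29 28
f 31 29 30



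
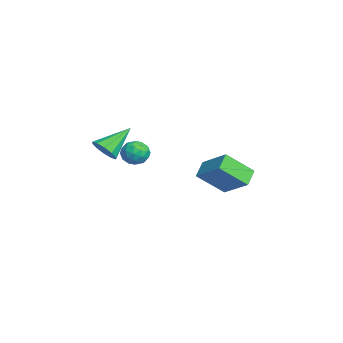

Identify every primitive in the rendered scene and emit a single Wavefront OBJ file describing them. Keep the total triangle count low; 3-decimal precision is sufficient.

v -2.343 3.113 -3.193
v -2.299 1.474 -1.771
v -0.907 4.192 -1.994
v -0.863 2.553 -0.572
v -1.417 2.587 -3.828
v -1.373 0.948 -2.406
v 0.019 3.666 -2.629
v 0.063 2.027 -1.207
v 0.86 -4.421 0.921
v 1.568 -4.474 1.458
v 0.02 -2.879 2.179
v 1.676 -4.098 1.071
v 1.473 -3.846 0.626
v 1.035 -3.813 0.294
v 0.531 -4.012 0.201
v 0.152 -4.367 0.383
v 0.044 -4.743 0.771
v 0.247 -4.995 1.215
v 0.685 -5.028 1.547
v 1.189 -4.829 1.64
v 2.098 -2.442 0.586
v 2.895 -2.631 0.856
v 1.565 -3.149 1.664
v 2.362 -3.338 1.934
v 2.073 -2.527 1.978
v 2.402 -2.09 1.312
v 2.058 -3.69 1.208
v 2.387 -3.253 0.542
v 2.87 -3.402 1.24
v 2.879 -2.684 1.716
v 1.581 -3.096 0.804
v 1.59 -2.378 1.28
v 2.543 -2.474 0.626
v 1.917 -3.306 1.894
v 1.747 -2.829 1.92
v 2.215 -2.94 2.078
v 2.254 -2.156 0.895
v 2.722 -2.267 1.053
v 2.239 -2.207 1.713
v 1.738 -3.513 1.467
v 2.206 -3.624 1.625
v 2.245 -2.84 0.442
v 2.713 -2.951 0.6
v 2.221 -3.573 0.807
v 2.997 -3.039 1.011
v 2.684 -3.455 1.644
v 2.505 -3.661 1.217
v 2.698 -3.404 0.826
v 3.002 -2.616 1.291
v 2.689 -3.032 1.924
v 2.519 -2.556 1.951
v 2.713 -2.298 1.559
v 2.988 -3.07 1.516
v 1.771 -2.748 0.596
v 1.458 -3.164 1.229
v 1.747 -3.482 0.961
v 1.941 -3.224 0.569
v 1.776 -2.325 0.876
v 1.463 -2.741 1.509
v 1.762 -2.376 1.694
v 1.955 -2.119 1.303
v 1.472 -2.71 1.004
f 2 4 1
f 5 2 1
f 1 4 3
f 3 5 1
f 2 8 4
f 6 2 5
f 6 8 2
f 4 8 3
f 7 5 3
f 3 8 7
f 7 6 5
f 8 6 7
f 10 9 12
f 10 12 11
f 12 9 13
f 12 13 11
f 13 9 14
f 13 14 11
f 14 9 15
f 14 15 11
f 15 9 16
f 15 16 11
f 16 9 17
f 16 17 11
f 17 9 18
f 17 18 11
f 18 9 19
f 18 19 11
f 19 9 20
f 19 20 11
f 20 9 10
f 20 10 11
f 21 58 37
f 58 32 61
f 37 61 26
f 58 61 37
f 21 37 33
f 37 26 38
f 33 38 22
f 37 38 33
f 21 33 42
f 33 22 43
f 42 43 28
f 33 43 42
f 21 42 54
f 42 28 57
f 54 57 31
f 42 57 54
f 21 54 58
f 54 31 62
f 58 62 32
f 54 62 58
f 22 38 49
f 38 26 52
f 49 52 30
f 38 52 49
f 26 61 39
f 61 32 60
f 39 60 25
f 61 60 39
f 32 62 59
f 62 31 55
f 59 55 23
f 62 55 59
f 31 57 56
f 57 28 44
f 56 44 27
f 57 44 56
f 28 43 48
f 43 22 45
f 48 45 29
f 43 45 48
f 24 50 36
f 50 30 51
f 36 51 25
f 50 51 36
f 24 36 34
f 36 25 35
f 34 35 23
f 36 35 34
f 24 34 41
f 34 23 40
f 41 40 27
f 34 40 41
f 24 41 46
f 41 27 47
f 46 47 29
f 41 47 46
f 24 46 50
f 46 29 53
f 50 53 30
f 46 53 50
f 25 51 39
f 51 30 52
f 39 52 26
f 51 52 39
f 23 35 59
f 35 25 60
f 59 60 32
f 35 60 59
f 27 40 56
f 40 23 55
f 56 55 31
f 40 55 56
f 29 47 48
f 47 27 44
f 48 44 28
f 47 44 48
f 30 53 49
f 53 29 45
f 49 45 22
f 53 45 49



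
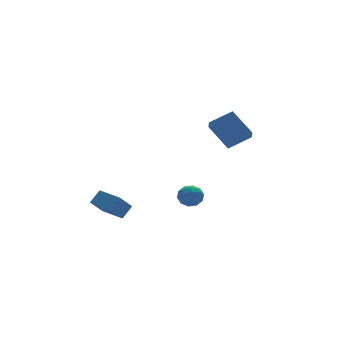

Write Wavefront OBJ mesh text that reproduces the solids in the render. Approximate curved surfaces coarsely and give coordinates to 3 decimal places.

v 0.389 -0.484 0.033
v 0.976 -0.964 -0.33
v -0.576 -1.116 -0.69
v 0.011 -1.596 -1.053
v -0.168 -1.696 -0.237
v 0.428 -1.305 0.21
v -0.028 -0.775 -1.23
v 0.568 -0.384 -0.783
v 0.719 -1.144 -1.11
v 0.632 -1.713 -0.497
v -0.232 -0.367 -0.523
v -0.319 -0.936 0.09
v 0.767 -0.669 -0.085
v -0.367 -1.411 -0.935
v -0.473 -1.47 -0.456
v -0.127 -1.752 -0.669
v 0.445 -0.869 0.232
v 0.79 -1.151 0.019
v 0.117 -1.581 0.073
v -0.39 -0.929 -1.039
v -0.045 -1.211 -1.252
v 0.527 -0.328 -0.351
v 0.873 -0.61 -0.564
v 0.283 -0.499 -1.093
v 0.961 -1.057 -0.757
v 0.394 -1.428 -1.182
v 0.371 -0.945 -1.286
v 0.721 -0.716 -1.023
v 0.91 -1.391 -0.396
v 0.343 -1.763 -0.822
v 0.237 -1.821 -0.342
v 0.587 -1.592 -0.079
v 0.758 -1.497 -0.855
v 0.057 -0.317 -0.198
v -0.51 -0.689 -0.624
v -0.187 -0.488 -0.941
v 0.163 -0.259 -0.678
v 0.006 -0.652 0.162
v -0.561 -1.023 -0.263
v -0.321 -1.364 0.003
v 0.029 -1.135 0.266
v -0.358 -0.583 -0.165
v -3.52 0.533 -2.141
v -4.531 0.179 -1.048
v -3.999 2.132 -2.066
v -5.009 1.778 -0.973
v -2.771 0.722 -1.387
v -3.781 0.368 -0.294
v -3.249 2.321 -1.312
v -4.26 1.967 -0.219
v 3.013 -0.699 3.044
v 2.607 0.896 4.364
v 3.38 -0.059 2.384
v 2.974 1.536 3.704
v 4.566 -0.876 3.736
v 4.16 0.719 5.056
v 4.933 -0.236 3.076
v 4.527 1.359 4.396
f 1 38 17
f 38 12 41
f 17 41 6
f 38 41 17
f 1 17 13
f 17 6 18
f 13 18 2
f 17 18 13
f 1 13 22
f 13 2 23
f 22 23 8
f 13 23 22
f 1 22 34
f 22 8 37
f 34 37 11
f 22 37 34
f 1 34 38
f 34 11 42
f 38 42 12
f 34 42 38
f 2 18 29
f 18 6 32
f 29 32 10
f 18 32 29
f 6 41 19
f 41 12 40
f 19 40 5
f 41 40 19
f 12 42 39
f 42 11 35
f 39 35 3
f 42 35 39
f 11 37 36
f 37 8 24
f 36 24 7
f 37 24 36
f 8 23 28
f 23 2 25
f 28 25 9
f 23 25 28
f 4 30 16
f 30 10 31
f 16 31 5
f 30 31 16
f 4 16 14
f 16 5 15
f 14 15 3
f 16 15 14
f 4 14 21
f 14 3 20
f 21 20 7
f 14 20 21
f 4 21 26
f 21 7 27
f 26 27 9
f 21 27 26
f 4 26 30
f 26 9 33
f 30 33 10
f 26 33 30
f 5 31 19
f 31 10 32
f 19 32 6
f 31 32 19
f 3 15 39
f 15 5 40
f 39 40 12
f 15 40 39
f 7 20 36
f 20 3 35
f 36 35 11
f 20 35 36
f 9 27 28
f 27 7 24
f 28 24 8
f 27 24 28
f 10 33 29
f 33 9 25
f 29 25 2
f 33 25 29
f 44 46 43
f 47 44 43
f 43 46 45
f 45 47 43
f 44 50 46
f 48 44 47
f 48 50 44
f 46 50 45
f 49 47 45
f 45 50 49
f 49 48 47
f 50 48 49
f 52 54 51
f 55 52 51
f 51 54 53
f 53 55 51
f 52 58 54
f 56 52 55
f 56 58 52
f 54 58 53
f 57 55 53
f 53 58 57
f 57 56 55
f 58 56 57



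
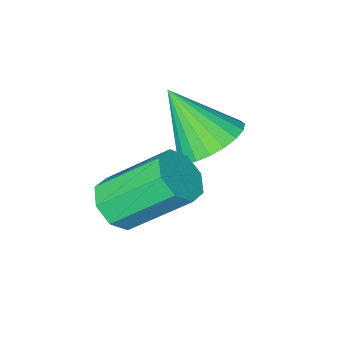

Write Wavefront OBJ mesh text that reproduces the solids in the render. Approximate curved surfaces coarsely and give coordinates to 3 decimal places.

v -3.846 -3.286 2.657
v -3.111 -3.316 2.342
v -3.354 -4.134 3.883
v -3.096 -3.04 2.526
v -3.21 -2.806 2.734
v -3.434 -2.656 2.928
v -3.73 -2.614 3.075
v -4.045 -2.688 3.15
v -4.326 -2.866 3.14
v -4.524 -3.117 3.046
v -4.605 -3.396 2.885
v -4.554 -3.657 2.684
v -4.381 -3.853 2.479
v -4.115 -3.952 2.304
v -3.803 -3.935 2.191
v -3.498 -3.806 2.158
v -3.253 -3.587 2.211
v -1.861 -3.594 1.37
v -1.322 -3.453 1.705
v -2.28 -2.585 2.884
v -2.819 -2.726 2.55
v -1.43 -3.108 1.363
v -2.388 -2.24 2.542
v -1.79 -3.048 1.025
v -2.748 -2.179 2.205
v -2.192 -3.308 0.89
v -3.15 -2.439 2.069
v -2.4 -3.735 1.036
v -3.358 -2.867 2.215
v -2.292 -4.08 1.378
v -3.25 -3.212 2.557
v -1.932 -4.141 1.715
v -2.89 -3.272 2.895
v -1.53 -3.881 1.851
v -2.488 -3.012 3.03
f 2 1 4
f 2 4 3
f 4 1 5
f 4 5 3
f 5 1 6
f 5 6 3
f 6 1 7
f 6 7 3
f 7 1 8
f 7 8 3
f 8 1 9
f 8 9 3
f 9 1 10
f 9 10 3
f 10 1 11
f 10 11 3
f 11 1 12
f 11 12 3
f 12 1 13
f 12 13 3
f 13 1 14
f 13 14 3
f 14 1 15
f 14 15 3
f 15 1 16
f 15 16 3
f 16 1 17
f 16 17 3
f 17 1 2
f 17 2 3
f 19 18 22
f 19 22 20
f 20 22 23
f 20 23 21
f 22 18 24
f 22 24 23
f 23 24 25
f 23 25 21
f 24 18 26
f 24 26 25
f 25 26 27
f 25 27 21
f 26 18 28
f 26 28 27
f 27 28 29
f 27 29 21
f 28 18 30
f 28 30 29
f 29 30 31
f 29 31 21
f 30 18 32
f 30 32 31
f 31 32 33
f 31 33 21
f 32 18 34
f 32 34 33
f 33 34 35
f 33 35 21
f 34 18 19
f 34 19 35
f 35 19 20
f 35 20 21



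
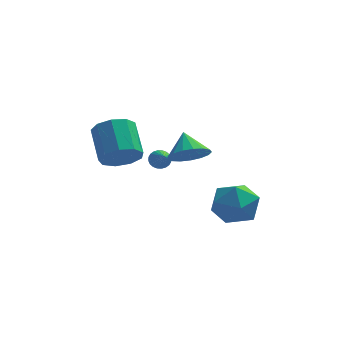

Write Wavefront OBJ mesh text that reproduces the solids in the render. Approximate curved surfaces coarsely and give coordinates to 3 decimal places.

v 0.537 -2.088 3.057
v 1.362 -1.598 2.809
v 0.243 -1.132 3.963
v 1.033 -1.422 2.516
v 0.591 -1.399 2.348
v 0.136 -1.533 2.341
v -0.226 -1.794 2.499
v -0.414 -2.123 2.784
v -0.383 -2.444 3.132
v -0.142 -2.683 3.462
v 0.255 -2.785 3.7
v 0.717 -2.728 3.79
v 1.137 -2.525 3.712
v 1.421 -2.221 3.484
v 1.501 -1.886 3.158
v 1.732 -0.805 0.236
v 2.305 -0.309 -0.773
v 2.795 -2.531 -0.007
v 3.368 -2.035 -1.016
v 3.617 -1.583 0.135
v 2.959 -0.517 0.286
v 2.141 -2.323 -1.066
v 1.483 -1.257 -0.915
v 2.557 -1.248 -1.578
v 3.47 -0.791 -0.835
v 1.63 -2.049 0.055
v 2.543 -1.592 0.798
v -2.376 -2.73 3.19
v -2.004 -2.121 2.49
v -2.432 -0.641 3.549
v -2.804 -1.25 4.25
v -2.669 -2.231 2.375
v -3.097 -0.751 3.434
v -3.197 -2.575 2.641
v -3.625 -1.094 3.7
v -3.341 -2.991 3.165
v -3.769 -1.511 4.224
v -3.033 -3.285 3.7
v -3.462 -1.805 4.759
v -2.418 -3.32 3.997
v -2.846 -1.839 5.056
v -1.783 -3.078 3.917
v -2.211 -1.598 4.976
v -1.425 -2.674 3.496
v -1.854 -1.194 4.556
v -1.513 -2.296 2.933
v -1.941 -0.816 3.992
v -0.875 0.806 1.138
v -0.365 0.818 0.992
v -0.605 -0.366 1.982
v -0.362 0.939 1.159
v -0.437 1.04 1.323
v -0.578 1.106 1.459
v -0.765 1.126 1.546
v -0.968 1.097 1.571
v -1.157 1.024 1.53
v -1.303 0.918 1.429
v -1.384 0.795 1.284
v -1.387 0.673 1.116
v -1.312 0.572 0.952
v -1.171 0.507 0.816
v -0.984 0.487 0.729
v -0.781 0.516 0.704
v -0.592 0.589 0.746
v -0.446 0.695 0.846
f 2 1 4
f 2 4 3
f 4 1 5
f 4 5 3
f 5 1 6
f 5 6 3
f 6 1 7
f 6 7 3
f 7 1 8
f 7 8 3
f 8 1 9
f 8 9 3
f 9 1 10
f 9 10 3
f 10 1 11
f 10 11 3
f 11 1 12
f 11 12 3
f 12 1 13
f 12 13 3
f 13 1 14
f 13 14 3
f 14 1 15
f 14 15 3
f 15 1 2
f 15 2 3
f 16 27 21
f 16 21 17
f 16 17 23
f 16 23 26
f 16 26 27
f 17 21 25
f 21 27 20
f 27 26 18
f 26 23 22
f 23 17 24
f 19 25 20
f 19 20 18
f 19 18 22
f 19 22 24
f 19 24 25
f 20 25 21
f 18 20 27
f 22 18 26
f 24 22 23
f 25 24 17
f 29 28 32
f 29 32 30
f 30 32 33
f 30 33 31
f 32 28 34
f 32 34 33
f 33 34 35
f 33 35 31
f 34 28 36
f 34 36 35
f 35 36 37
f 35 37 31
f 36 28 38
f 36 38 37
f 37 38 39
f 37 39 31
f 38 28 40
f 38 40 39
f 39 40 41
f 39 41 31
f 40 28 42
f 40 42 41
f 41 42 43
f 41 43 31
f 42 28 44
f 42 44 43
f 43 44 45
f 43 45 31
f 44 28 46
f 44 46 45
f 45 46 47
f 45 47 31
f 46 28 29
f 46 29 47
f 47 29 30
f 47 30 31
f 49 48 51
f 49 51 50
f 51 48 52
f 51 52 50
f 52 48 53
f 52 53 50
f 53 48 54
f 53 54 50
f 54 48 55
f 54 55 50
f 55 48 56
f 55 56 50
f 56 48 57
f 56 57 50
f 57 48 58
f 57 58 50
f 58 48 59
f 58 59 50
f 59 48 60
f 59 60 50
f 60 48 61
f 60 61 50
f 61 48 62
f 61 62 50
f 62 48 63
f 62 63 50
f 63 48 64
f 63 64 50
f 64 48 65
f 64 65 50
f 65 48 49
f 65 49 50



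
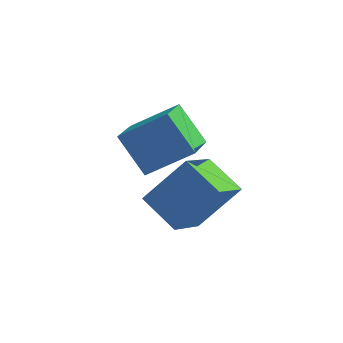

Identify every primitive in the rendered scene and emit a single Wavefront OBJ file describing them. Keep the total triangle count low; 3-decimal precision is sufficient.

v -2.019 1.787 -2.526
v -1.825 0.002 -1.791
v -0.438 2.409 -1.433
v -0.245 0.624 -0.698
v -0.875 1.336 -3.922
v -0.682 -0.449 -3.187
v 0.705 1.958 -2.829
v 0.899 0.173 -2.094
v -0.02 -2.52 -2.655
v 1.215 -1.737 -1.039
v 0.26 -0.931 -3.639
v 1.495 -0.148 -2.022
v 1.325 -3.192 -3.358
v 2.56 -2.409 -1.741
v 1.605 -1.603 -4.341
v 2.84 -0.82 -2.725
f 2 4 1
f 5 2 1
f 1 4 3
f 3 5 1
f 2 8 4
f 6 2 5
f 6 8 2
f 4 8 3
f 7 5 3
f 3 8 7
f 7 6 5
f 8 6 7
f 10 12 9
f 13 10 9
f 9 12 11
f 11 13 9
f 10 16 12
f 14 10 13
f 14 16 10
f 12 16 11
f 15 13 11
f 11 16 15
f 15 14 13
f 16 14 15



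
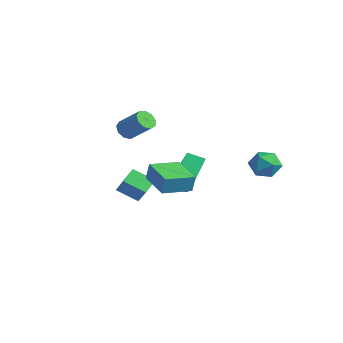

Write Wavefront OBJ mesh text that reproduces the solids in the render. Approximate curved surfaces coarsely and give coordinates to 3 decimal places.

v -4.445 -0.022 -0.832
v -3.968 -0.093 -1.325
v -2.738 0.372 -0.202
v -3.215 0.442 0.292
v -4.136 0.348 -1.324
v -2.905 0.813 -0.201
v -4.448 0.616 -1.093
v -3.217 1.081 0.03
v -4.759 0.585 -0.739
v -3.528 1.05 0.384
v -4.923 0.27 -0.429
v -3.692 0.735 0.694
v -4.864 -0.182 -0.307
v -3.633 0.283 0.816
v -4.609 -0.559 -0.43
v -3.378 -0.095 0.693
v -4.277 -0.685 -0.742
v -3.046 -0.221 0.382
v -4.024 -0.501 -1.095
v -2.793 -0.037 0.028
v 2.913 4.308 -1.079
v 3.538 3.709 -1.534
v 1.822 4.011 -2.186
v 2.447 3.412 -2.641
v 2.073 3.161 -1.774
v 2.747 3.344 -1.089
v 2.613 4.376 -2.631
v 3.287 4.559 -1.946
v 3.353 3.751 -2.493
v 3.019 3 -1.963
v 2.341 4.72 -1.757
v 2.007 3.969 -1.227
v -2.447 1.385 -4.851
v -1.17 0.787 -3.433
v -3.114 2.769 -3.666
v -1.837 2.17 -2.248
v -1.703 2.07 -5.232
v -0.426 1.471 -3.814
v -2.37 3.453 -4.047
v -1.093 2.855 -2.629
v -0.07 -3.916 -2.416
v 0.793 -4.068 -1.362
v -0.451 -3.019 -1.974
v 0.411 -3.171 -0.92
v 0.869 -3.189 -3.08
v 1.731 -3.341 -2.026
v 0.487 -2.292 -2.638
v 1.35 -2.444 -1.584
v 1.681 -3.297 -0.999
v 1.827 -3.184 0.014
v 2.008 -1.624 -1.232
v 2.153 -1.512 -0.219
v 3.527 -3.688 -1.221
v 3.672 -3.576 -0.208
v 3.853 -2.016 -1.454
v 3.999 -1.903 -0.441
f 2 1 5
f 2 5 3
f 3 5 6
f 3 6 4
f 5 1 7
f 5 7 6
f 6 7 8
f 6 8 4
f 7 1 9
f 7 9 8
f 8 9 10
f 8 10 4
f 9 1 11
f 9 11 10
f 10 11 12
f 10 12 4
f 11 1 13
f 11 13 12
f 12 13 14
f 12 14 4
f 13 1 15
f 13 15 14
f 14 15 16
f 14 16 4
f 15 1 17
f 15 17 16
f 16 17 18
f 16 18 4
f 17 1 19
f 17 19 18
f 18 19 20
f 18 20 4
f 19 1 2
f 19 2 20
f 20 2 3
f 20 3 4
f 21 32 26
f 21 26 22
f 21 22 28
f 21 28 31
f 21 31 32
f 22 26 30
f 26 32 25
f 32 31 23
f 31 28 27
f 28 22 29
f 24 30 25
f 24 25 23
f 24 23 27
f 24 27 29
f 24 29 30
f 25 30 26
f 23 25 32
f 27 23 31
f 29 27 28
f 30 29 22
f 34 36 33
f 37 34 33
f 33 36 35
f 35 37 33
f 34 40 36
f 38 34 37
f 38 40 34
f 36 40 35
f 39 37 35
f 35 40 39
f 39 38 37
f 40 38 39
f 42 44 41
f 45 42 41
f 41 44 43
f 43 45 41
f 42 48 44
f 46 42 45
f 46 48 42
f 44 48 43
f 47 45 43
f 43 48 47
f 47 46 45
f 48 46 47
f 50 52 49
f 53 50 49
f 49 52 51
f 51 53 49
f 50 56 52
f 54 50 53
f 54 56 50
f 52 56 51
f 55 53 51
f 51 56 55
f 55 54 53
f 56 54 55



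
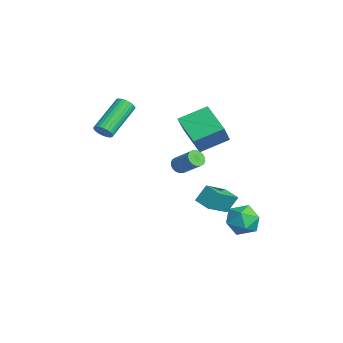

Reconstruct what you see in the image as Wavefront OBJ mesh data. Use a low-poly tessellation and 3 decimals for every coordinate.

v -2.111 -3.536 3.301
v -1.688 -3.431 3.619
v -2.885 -2.039 4.757
v -3.309 -2.144 4.439
v -1.662 -3.286 3.469
v -2.86 -1.895 4.606
v -1.706 -3.18 3.292
v -2.903 -1.788 4.43
v -1.81 -3.127 3.117
v -3.008 -1.735 4.255
v -1.961 -3.136 2.97
v -3.159 -1.745 4.108
v -2.135 -3.207 2.874
v -3.332 -1.815 4.011
v -2.305 -3.327 2.842
v -3.502 -1.936 3.98
v -2.445 -3.48 2.881
v -3.643 -2.088 4.018
v -2.535 -3.641 2.983
v -3.732 -2.249 4.121
v -2.56 -3.785 3.134
v -3.758 -2.394 4.271
v -2.517 -3.892 3.31
v -3.714 -2.5 4.448
v -2.412 -3.945 3.485
v -3.61 -2.553 4.623
v -2.261 -3.935 3.632
v -3.459 -2.544 4.77
v -2.088 -3.865 3.729
v -3.285 -2.473 4.866
v -1.918 -3.744 3.76
v -3.115 -2.353 4.898
v -1.777 -3.592 3.722
v -2.975 -2.2 4.859
v 0.042 3.59 -2.398
v 0.804 3.261 -2.934
v -0.124 2.139 -1.746
v 0.638 1.81 -2.282
v 0.791 2.458 -1.552
v 0.894 3.355 -1.955
v -0.214 2.045 -2.725
v -0.111 2.942 -3.128
v 0.646 2.307 -3.137
v 1.267 2.562 -2.411
v -0.587 2.838 -2.269
v 0.034 3.093 -1.543
v -2.498 0.318 0.286
v -2.2 -0.094 0.246
v -1.244 0.51 1.154
v -1.542 0.922 1.194
v -2.124 0.039 0.079
v -1.169 0.644 0.986
v -2.123 0.227 -0.048
v -1.168 0.832 0.86
v -2.196 0.434 -0.108
v -1.241 1.038 0.799
v -2.329 0.617 -0.091
v -1.373 1.221 0.817
v -2.495 0.741 0.002
v -1.54 1.345 0.909
v -2.662 0.781 0.15
v -1.706 1.386 1.058
v -2.796 0.73 0.326
v -1.84 1.334 1.234
v -2.871 0.596 0.494
v -1.916 1.201 1.401
v -2.872 0.408 0.62
v -1.917 1.013 1.528
v -2.799 0.202 0.681
v -1.844 0.806 1.588
v -2.667 0.019 0.663
v -1.711 0.623 1.571
v -2.5 -0.105 0.571
v -1.545 0.499 1.478
v -2.334 -0.146 0.422
v -1.378 0.459 1.33
v -1.995 0.98 -2
v -2.091 1.568 -1.099
v -2.785 2.2 -2.881
v -2.882 2.788 -1.98
v -1.158 1.392 -2.18
v -1.255 1.98 -1.279
v -1.949 2.612 -3.061
v -2.045 3.2 -2.16
v -3.79 0.877 2.049
v -3.133 0.395 3.188
v -3.81 2.401 2.706
v -3.153 1.919 3.845
v -2.147 1.241 1.255
v -1.49 0.759 2.394
v -2.167 2.765 1.912
v -1.51 2.283 3.051
f 2 1 5
f 2 5 3
f 3 5 6
f 3 6 4
f 5 1 7
f 5 7 6
f 6 7 8
f 6 8 4
f 7 1 9
f 7 9 8
f 8 9 10
f 8 10 4
f 9 1 11
f 9 11 10
f 10 11 12
f 10 12 4
f 11 1 13
f 11 13 12
f 12 13 14
f 12 14 4
f 13 1 15
f 13 15 14
f 14 15 16
f 14 16 4
f 15 1 17
f 15 17 16
f 16 17 18
f 16 18 4
f 17 1 19
f 17 19 18
f 18 19 20
f 18 20 4
f 19 1 21
f 19 21 20
f 20 21 22
f 20 22 4
f 21 1 23
f 21 23 22
f 22 23 24
f 22 24 4
f 23 1 25
f 23 25 24
f 24 25 26
f 24 26 4
f 25 1 27
f 25 27 26
f 26 27 28
f 26 28 4
f 27 1 29
f 27 29 28
f 28 29 30
f 28 30 4
f 29 1 31
f 29 31 30
f 30 31 32
f 30 32 4
f 31 1 33
f 31 33 32
f 32 33 34
f 32 34 4
f 33 1 2
f 33 2 34
f 34 2 3
f 34 3 4
f 35 46 40
f 35 40 36
f 35 36 42
f 35 42 45
f 35 45 46
f 36 40 44
f 40 46 39
f 46 45 37
f 45 42 41
f 42 36 43
f 38 44 39
f 38 39 37
f 38 37 41
f 38 41 43
f 38 43 44
f 39 44 40
f 37 39 46
f 41 37 45
f 43 41 42
f 44 43 36
f 48 47 51
f 48 51 49
f 49 51 52
f 49 52 50
f 51 47 53
f 51 53 52
f 52 53 54
f 52 54 50
f 53 47 55
f 53 55 54
f 54 55 56
f 54 56 50
f 55 47 57
f 55 57 56
f 56 57 58
f 56 58 50
f 57 47 59
f 57 59 58
f 58 59 60
f 58 60 50
f 59 47 61
f 59 61 60
f 60 61 62
f 60 62 50
f 61 47 63
f 61 63 62
f 62 63 64
f 62 64 50
f 63 47 65
f 63 65 64
f 64 65 66
f 64 66 50
f 65 47 67
f 65 67 66
f 66 67 68
f 66 68 50
f 67 47 69
f 67 69 68
f 68 69 70
f 68 70 50
f 69 47 71
f 69 71 70
f 70 71 72
f 70 72 50
f 71 47 73
f 71 73 72
f 72 73 74
f 72 74 50
f 73 47 75
f 73 75 74
f 74 75 76
f 74 76 50
f 75 47 48
f 75 48 76
f 76 48 49
f 76 49 50
f 78 80 77
f 81 78 77
f 77 80 79
f 79 81 77
f 78 84 80
f 82 78 81
f 82 84 78
f 80 84 79
f 83 81 79
f 79 84 83
f 83 82 81
f 84 82 83
f 86 88 85
f 89 86 85
f 85 88 87
f 87 89 85
f 86 92 88
f 90 86 89
f 90 92 86
f 88 92 87
f 91 89 87
f 87 92 91
f 91 90 89
f 92 90 91



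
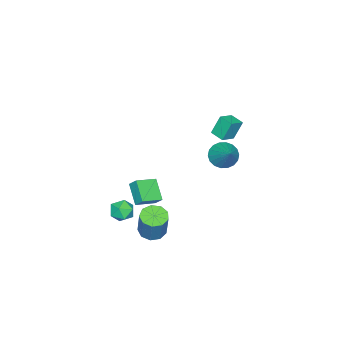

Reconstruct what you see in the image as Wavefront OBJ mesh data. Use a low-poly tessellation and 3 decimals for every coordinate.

v -2.908 2.305 3.02
v -3.365 2.66 4.306
v -2.654 3.227 2.856
v -3.11 3.581 4.142
v -1.89 2.099 3.438
v -2.346 2.453 4.724
v -1.635 3.02 3.274
v -2.092 3.375 4.56
v 3.539 1.282 -2.15
v 4.033 0.567 -2.115
v 4.615 1.063 -0.234
v 4.121 1.778 -0.27
v 4.349 1.022 -2.332
v 4.931 1.518 -0.452
v 4.286 1.599 -2.465
v 4.868 2.095 -0.584
v 3.873 2.027 -2.45
v 4.455 2.523 -0.57
v 3.304 2.107 -2.295
v 3.886 2.603 -0.415
v 2.845 1.801 -2.072
v 3.427 2.297 -0.192
v 2.711 1.252 -1.886
v 3.293 1.748 -0.006
v 2.964 0.717 -1.823
v 3.546 1.213 0.057
v 3.486 0.447 -1.914
v 4.068 0.942 -0.033
v 1.906 -1.084 -2.021
v 2.46 -0.74 -2.601
v 2.88 -2.04 -1.659
v 3.434 -1.696 -2.239
v 3.217 -1.247 -1.523
v 2.615 -0.656 -1.746
v 2.725 -2.124 -2.514
v 2.123 -1.533 -2.737
v 2.966 -1.382 -2.906
v 3.27 -0.84 -2.293
v 2.07 -1.94 -1.967
v 2.374 -1.398 -1.354
v 0.863 -0.585 -0.397
v 0.955 -0.033 0.203
v 1.681 0.354 -1.386
v 1.772 0.906 -0.787
v 2.088 -1.226 0.007
v 2.179 -0.674 0.606
v 2.905 -0.287 -0.983
v 2.997 0.265 -0.383
v -4.329 1.612 -0.412
v -3.523 1.097 -0.666
v -3.191 2.748 0.892
v -3.523 1.429 -0.956
v -3.682 1.797 -1.138
v -3.969 2.129 -1.176
v -4.328 2.358 -1.063
v -4.687 2.44 -0.82
v -4.975 2.357 -0.497
v -5.135 2.128 -0.157
v -5.135 1.796 0.132
v -4.976 1.427 0.314
v -4.689 1.095 0.352
v -4.33 0.866 0.239
v -3.971 0.784 -0.003
v -3.683 0.867 -0.326
f 2 4 1
f 5 2 1
f 1 4 3
f 3 5 1
f 2 8 4
f 6 2 5
f 6 8 2
f 4 8 3
f 7 5 3
f 3 8 7
f 7 6 5
f 8 6 7
f 10 9 13
f 10 13 11
f 11 13 14
f 11 14 12
f 13 9 15
f 13 15 14
f 14 15 16
f 14 16 12
f 15 9 17
f 15 17 16
f 16 17 18
f 16 18 12
f 17 9 19
f 17 19 18
f 18 19 20
f 18 20 12
f 19 9 21
f 19 21 20
f 20 21 22
f 20 22 12
f 21 9 23
f 21 23 22
f 22 23 24
f 22 24 12
f 23 9 25
f 23 25 24
f 24 25 26
f 24 26 12
f 25 9 27
f 25 27 26
f 26 27 28
f 26 28 12
f 27 9 10
f 27 10 28
f 28 10 11
f 28 11 12
f 29 40 34
f 29 34 30
f 29 30 36
f 29 36 39
f 29 39 40
f 30 34 38
f 34 40 33
f 40 39 31
f 39 36 35
f 36 30 37
f 32 38 33
f 32 33 31
f 32 31 35
f 32 35 37
f 32 37 38
f 33 38 34
f 31 33 40
f 35 31 39
f 37 35 36
f 38 37 30
f 42 44 41
f 45 42 41
f 41 44 43
f 43 45 41
f 42 48 44
f 46 42 45
f 46 48 42
f 44 48 43
f 47 45 43
f 43 48 47
f 47 46 45
f 48 46 47
f 50 49 52
f 50 52 51
f 52 49 53
f 52 53 51
f 53 49 54
f 53 54 51
f 54 49 55
f 54 55 51
f 55 49 56
f 55 56 51
f 56 49 57
f 56 57 51
f 57 49 58
f 57 58 51
f 58 49 59
f 58 59 51
f 59 49 60
f 59 60 51
f 60 49 61
f 60 61 51
f 61 49 62
f 61 62 51
f 62 49 63
f 62 63 51
f 63 49 64
f 63 64 51
f 64 49 50
f 64 50 51



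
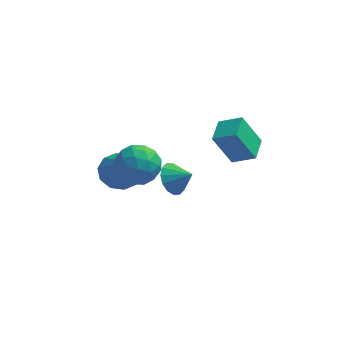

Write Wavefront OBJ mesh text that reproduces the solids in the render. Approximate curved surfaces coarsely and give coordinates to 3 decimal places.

v 2.719 1.246 -1.849
v 1.823 1.259 -0.23
v 2.932 2.494 -1.741
v 2.036 2.506 -0.122
v 3.784 1.014 -1.258
v 2.888 1.026 0.361
v 3.997 2.261 -1.15
v 3.101 2.274 0.469
v -1.837 -1.018 0.348
v -1.043 -0.868 1.085
v -1.357 -2.712 0.175
v -0.563 -2.562 0.912
v -1.611 -2.538 1.224
v -1.908 -1.491 1.331
v -0.492 -2.089 -0.071
v -0.789 -1.042 0.036
v -0.212 -1.53 0.826
v -0.904 -1.808 1.627
v -1.496 -1.772 -0.367
v -2.188 -2.05 0.434
v -1.482 -0.794 0.732
v -0.918 -2.786 0.528
v -1.534 -2.772 0.712
v -1.067 -2.684 1.145
v -1.99 -1.16 0.876
v -1.524 -1.072 1.31
v -1.858 -2.054 1.391
v -0.876 -2.508 -0.05
v -0.41 -2.42 0.384
v -1.333 -0.896 0.115
v -0.866 -0.808 0.548
v -0.542 -1.526 -0.131
v -0.527 -1.096 1.013
v -0.245 -2.091 0.911
v -0.203 -1.813 0.333
v -0.378 -1.198 0.396
v -0.934 -1.259 1.483
v -0.652 -2.255 1.382
v -1.267 -2.24 1.565
v -1.442 -1.625 1.628
v -0.445 -1.648 1.331
v -1.748 -1.325 -0.122
v -1.466 -2.321 -0.223
v -0.958 -1.955 -0.368
v -1.133 -1.34 -0.305
v -2.155 -1.489 0.349
v -1.873 -2.484 0.247
v -2.022 -2.382 0.864
v -2.197 -1.767 0.927
v -1.955 -1.932 -0.071
v -2.328 1.563 -3.161
v -1.303 1.586 -3.34
v -2.032 0.757 -1.579
v -1.464 2.128 -3.034
v -1.955 2.454 -2.777
v -2.588 2.44 -2.666
v -3.121 2.09 -2.745
v -3.352 1.539 -2.982
v -3.191 0.997 -3.288
v -2.701 0.671 -3.545
v -2.068 0.686 -3.656
v -1.534 1.035 -3.578
v 0.289 -1.459 -0.587
v 0.807 -1.095 -1.154
v 1.131 -1.701 0.027
v 0.698 -0.772 -0.876
v 0.479 -0.633 -0.521
v 0.209 -0.715 -0.183
v -0.039 -0.996 0.047
v -0.2 -1.402 0.107
v -0.229 -1.822 -0.019
v -0.12 -2.145 -0.297
v 0.099 -2.284 -0.653
v 0.368 -2.202 -0.99
v 0.617 -1.921 -1.22
v 0.777 -1.516 -1.28
f 2 4 1
f 5 2 1
f 1 4 3
f 3 5 1
f 2 8 4
f 6 2 5
f 6 8 2
f 4 8 3
f 7 5 3
f 3 8 7
f 7 6 5
f 8 6 7
f 9 46 25
f 46 20 49
f 25 49 14
f 46 49 25
f 9 25 21
f 25 14 26
f 21 26 10
f 25 26 21
f 9 21 30
f 21 10 31
f 30 31 16
f 21 31 30
f 9 30 42
f 30 16 45
f 42 45 19
f 30 45 42
f 9 42 46
f 42 19 50
f 46 50 20
f 42 50 46
f 10 26 37
f 26 14 40
f 37 40 18
f 26 40 37
f 14 49 27
f 49 20 48
f 27 48 13
f 49 48 27
f 20 50 47
f 50 19 43
f 47 43 11
f 50 43 47
f 19 45 44
f 45 16 32
f 44 32 15
f 45 32 44
f 16 31 36
f 31 10 33
f 36 33 17
f 31 33 36
f 12 38 24
f 38 18 39
f 24 39 13
f 38 39 24
f 12 24 22
f 24 13 23
f 22 23 11
f 24 23 22
f 12 22 29
f 22 11 28
f 29 28 15
f 22 28 29
f 12 29 34
f 29 15 35
f 34 35 17
f 29 35 34
f 12 34 38
f 34 17 41
f 38 41 18
f 34 41 38
f 13 39 27
f 39 18 40
f 27 40 14
f 39 40 27
f 11 23 47
f 23 13 48
f 47 48 20
f 23 48 47
f 15 28 44
f 28 11 43
f 44 43 19
f 28 43 44
f 17 35 36
f 35 15 32
f 36 32 16
f 35 32 36
f 18 41 37
f 41 17 33
f 37 33 10
f 41 33 37
f 52 51 54
f 52 54 53
f 54 51 55
f 54 55 53
f 55 51 56
f 55 56 53
f 56 51 57
f 56 57 53
f 57 51 58
f 57 58 53
f 58 51 59
f 58 59 53
f 59 51 60
f 59 60 53
f 60 51 61
f 60 61 53
f 61 51 62
f 61 62 53
f 62 51 52
f 62 52 53
f 64 63 66
f 64 66 65
f 66 63 67
f 66 67 65
f 67 63 68
f 67 68 65
f 68 63 69
f 68 69 65
f 69 63 70
f 69 70 65
f 70 63 71
f 70 71 65
f 71 63 72
f 71 72 65
f 72 63 73
f 72 73 65
f 73 63 74
f 73 74 65
f 74 63 75
f 74 75 65
f 75 63 76
f 75 76 65
f 76 63 64
f 76 64 65



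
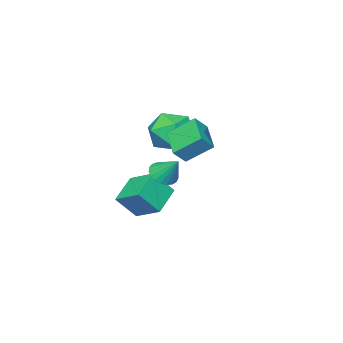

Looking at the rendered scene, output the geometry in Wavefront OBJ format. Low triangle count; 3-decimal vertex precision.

v -0.615 1.77 0.183
v 0.069 1.694 0.228
v -0.585 2.63 1.157
v 0.045 1.909 0.04
v -0.093 2.1 -0.124
v -0.321 2.233 -0.235
v -0.6 2.287 -0.274
v -0.882 2.251 -0.234
v -1.118 2.132 -0.121
v -1.266 1.95 0.044
v -1.303 1.737 0.233
v -1.22 1.53 0.413
v -1.032 1.364 0.554
v -0.773 1.269 0.63
v -0.486 1.26 0.629
v -0.222 1.339 0.551
v -0.025 1.493 0.409
v -0.983 -0.178 -3.046
v -2.304 -0.577 -2.339
v -1.028 1.153 -2.378
v -2.348 0.754 -1.671
v -0.252 -0.694 -1.969
v -1.572 -1.093 -1.262
v -0.296 0.637 -1.301
v -1.617 0.238 -0.594
v 0.456 3.995 1.861
v -0.402 2.856 2.416
v -0.201 4.911 2.724
v -1.059 3.772 3.279
v 1.039 3.848 2.461
v 0.181 2.709 3.016
v 0.382 4.764 3.324
v -0.476 3.625 3.879
v -3.476 0.675 1.375
v -2.746 1.535 1.633
v -2.134 -0.575 1.747
v -1.404 0.285 2.005
v -2.303 0.061 2.698
v -3.132 0.834 2.468
v -1.748 0.126 0.912
v -2.577 0.899 0.682
v -1.678 1.196 1.347
v -2.021 1.155 2.451
v -2.859 -0.195 0.929
v -3.202 -0.236 2.033
f 2 1 4
f 2 4 3
f 4 1 5
f 4 5 3
f 5 1 6
f 5 6 3
f 6 1 7
f 6 7 3
f 7 1 8
f 7 8 3
f 8 1 9
f 8 9 3
f 9 1 10
f 9 10 3
f 10 1 11
f 10 11 3
f 11 1 12
f 11 12 3
f 12 1 13
f 12 13 3
f 13 1 14
f 13 14 3
f 14 1 15
f 14 15 3
f 15 1 16
f 15 16 3
f 16 1 17
f 16 17 3
f 17 1 2
f 17 2 3
f 19 21 18
f 22 19 18
f 18 21 20
f 20 22 18
f 19 25 21
f 23 19 22
f 23 25 19
f 21 25 20
f 24 22 20
f 20 25 24
f 24 23 22
f 25 23 24
f 27 29 26
f 30 27 26
f 26 29 28
f 28 30 26
f 27 33 29
f 31 27 30
f 31 33 27
f 29 33 28
f 32 30 28
f 28 33 32
f 32 31 30
f 33 31 32
f 34 45 39
f 34 39 35
f 34 35 41
f 34 41 44
f 34 44 45
f 35 39 43
f 39 45 38
f 45 44 36
f 44 41 40
f 41 35 42
f 37 43 38
f 37 38 36
f 37 36 40
f 37 40 42
f 37 42 43
f 38 43 39
f 36 38 45
f 40 36 44
f 42 40 41
f 43 42 35

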